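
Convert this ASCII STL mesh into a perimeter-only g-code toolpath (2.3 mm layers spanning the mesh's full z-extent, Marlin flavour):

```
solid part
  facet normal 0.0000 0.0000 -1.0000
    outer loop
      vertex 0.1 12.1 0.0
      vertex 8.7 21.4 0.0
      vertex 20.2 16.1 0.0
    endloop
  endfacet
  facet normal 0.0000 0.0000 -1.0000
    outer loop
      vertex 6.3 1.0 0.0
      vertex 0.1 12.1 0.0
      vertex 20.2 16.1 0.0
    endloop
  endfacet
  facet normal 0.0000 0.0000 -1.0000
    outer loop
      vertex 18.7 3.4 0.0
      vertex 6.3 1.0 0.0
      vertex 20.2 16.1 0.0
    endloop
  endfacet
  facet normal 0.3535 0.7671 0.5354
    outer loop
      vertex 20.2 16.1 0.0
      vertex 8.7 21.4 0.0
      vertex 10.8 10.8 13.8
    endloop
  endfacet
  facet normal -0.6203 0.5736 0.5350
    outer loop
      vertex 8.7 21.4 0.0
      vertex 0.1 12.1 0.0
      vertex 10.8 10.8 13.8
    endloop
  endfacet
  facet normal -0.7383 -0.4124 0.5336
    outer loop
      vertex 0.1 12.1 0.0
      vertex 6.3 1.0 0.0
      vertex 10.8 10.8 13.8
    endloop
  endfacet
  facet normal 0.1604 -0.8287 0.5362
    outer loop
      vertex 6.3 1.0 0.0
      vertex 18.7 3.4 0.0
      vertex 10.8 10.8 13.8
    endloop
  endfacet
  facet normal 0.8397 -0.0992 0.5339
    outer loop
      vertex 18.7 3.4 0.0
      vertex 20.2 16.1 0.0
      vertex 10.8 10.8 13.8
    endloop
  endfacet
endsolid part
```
; perimeter-only toolpath
G21 ; units = mm
G90 ; absolute positioning
G28 ; home
; layer 1
G0 Z2.3
G0 X18.6 Y15.2
G1 X9.1 Y19.6
G1 X1.9 Y11.9
G1 X7.0 Y2.6
G1 X17.4 Y4.6
G1 X18.6 Y15.2
; layer 2
G0 Z4.6
G0 X17.1 Y14.3
G1 X9.4 Y17.9
G1 X3.7 Y11.7
G1 X7.8 Y4.3
G1 X16.1 Y5.9
G1 X17.1 Y14.3
; layer 3
G0 Z6.9
G0 X15.5 Y13.5
G1 X9.8 Y16.1
G1 X5.5 Y11.4
G1 X8.6 Y5.9
G1 X14.8 Y7.1
G1 X15.5 Y13.5
; layer 4
G0 Z9.2
G0 X13.9 Y12.6
G1 X10.1 Y14.3
G1 X7.2 Y11.2
G1 X9.3 Y7.5
G1 X13.4 Y8.3
G1 X13.9 Y12.6
; layer 5
G0 Z11.5
G0 X12.4 Y11.7
G1 X10.5 Y12.6
G1 X9.0 Y11.0
G1 X10.1 Y9.2
G1 X12.1 Y9.6
G1 X12.4 Y11.7
M2 ; end

The solid is a regular 5-sided pyramid, base circumscribed radius ≈ 10.8 mm, apex at z ≈ 13.8 mm. Slicing at Δz = 2.3 mm — 6 equal slices spanning the solid's height, so layer i sits at z = i·h/6 — gives 5 non-empty perimeters. Each is a 5-segment closed polygon; G0 lifts to the layer z and rapids to the start vertex, then G1 traces the edges. The cross-section shrinks linearly with z (the slice at the apex is degenerate and omitted).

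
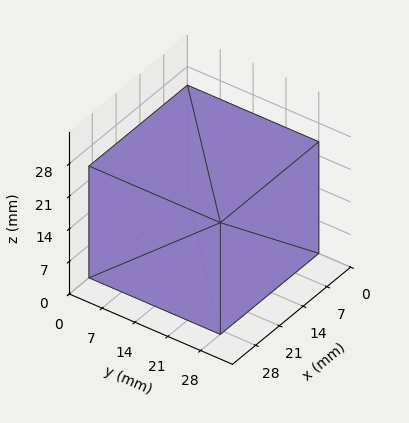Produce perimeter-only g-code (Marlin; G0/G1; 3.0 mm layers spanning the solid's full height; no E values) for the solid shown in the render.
Reading the render: the shape is a rectangular box, roughly 29 × 28 mm footprint and 24 mm tall (dimensions read to the nearest mm from the axis ticks). For the g-code, the solid's height is divided into equal slices at the stated Δz and each level perimeter traced with G1 moves after a G0 lift.

; perimeter-only toolpath
G21 ; units = mm
G90 ; absolute positioning
G28 ; home
; layer 1
G0 Z3.0
G0 X0.0 Y0.0
G1 X29.0 Y0.0
G1 X29.0 Y28.0
G1 X0.0 Y28.0
G1 X0.0 Y0.0
; layer 2
G0 Z6.0
G0 X0.0 Y0.0
G1 X29.0 Y0.0
G1 X29.0 Y28.0
G1 X0.0 Y28.0
G1 X0.0 Y0.0
; layer 3
G0 Z9.0
G0 X0.0 Y0.0
G1 X29.0 Y0.0
G1 X29.0 Y28.0
G1 X0.0 Y28.0
G1 X0.0 Y0.0
; layer 4
G0 Z12.0
G0 X0.0 Y0.0
G1 X29.0 Y0.0
G1 X29.0 Y28.0
G1 X0.0 Y28.0
G1 X0.0 Y0.0
; layer 5
G0 Z15.0
G0 X0.0 Y0.0
G1 X29.0 Y0.0
G1 X29.0 Y28.0
G1 X0.0 Y28.0
G1 X0.0 Y0.0
; layer 6
G0 Z18.0
G0 X0.0 Y0.0
G1 X29.0 Y0.0
G1 X29.0 Y28.0
G1 X0.0 Y28.0
G1 X0.0 Y0.0
; layer 7
G0 Z21.0
G0 X0.0 Y0.0
G1 X29.0 Y0.0
G1 X29.0 Y28.0
G1 X0.0 Y28.0
G1 X0.0 Y0.0
; layer 8
G0 Z24.0
G0 X0.0 Y0.0
G1 X29.0 Y0.0
G1 X29.0 Y28.0
G1 X0.0 Y28.0
G1 X0.0 Y0.0
M2 ; end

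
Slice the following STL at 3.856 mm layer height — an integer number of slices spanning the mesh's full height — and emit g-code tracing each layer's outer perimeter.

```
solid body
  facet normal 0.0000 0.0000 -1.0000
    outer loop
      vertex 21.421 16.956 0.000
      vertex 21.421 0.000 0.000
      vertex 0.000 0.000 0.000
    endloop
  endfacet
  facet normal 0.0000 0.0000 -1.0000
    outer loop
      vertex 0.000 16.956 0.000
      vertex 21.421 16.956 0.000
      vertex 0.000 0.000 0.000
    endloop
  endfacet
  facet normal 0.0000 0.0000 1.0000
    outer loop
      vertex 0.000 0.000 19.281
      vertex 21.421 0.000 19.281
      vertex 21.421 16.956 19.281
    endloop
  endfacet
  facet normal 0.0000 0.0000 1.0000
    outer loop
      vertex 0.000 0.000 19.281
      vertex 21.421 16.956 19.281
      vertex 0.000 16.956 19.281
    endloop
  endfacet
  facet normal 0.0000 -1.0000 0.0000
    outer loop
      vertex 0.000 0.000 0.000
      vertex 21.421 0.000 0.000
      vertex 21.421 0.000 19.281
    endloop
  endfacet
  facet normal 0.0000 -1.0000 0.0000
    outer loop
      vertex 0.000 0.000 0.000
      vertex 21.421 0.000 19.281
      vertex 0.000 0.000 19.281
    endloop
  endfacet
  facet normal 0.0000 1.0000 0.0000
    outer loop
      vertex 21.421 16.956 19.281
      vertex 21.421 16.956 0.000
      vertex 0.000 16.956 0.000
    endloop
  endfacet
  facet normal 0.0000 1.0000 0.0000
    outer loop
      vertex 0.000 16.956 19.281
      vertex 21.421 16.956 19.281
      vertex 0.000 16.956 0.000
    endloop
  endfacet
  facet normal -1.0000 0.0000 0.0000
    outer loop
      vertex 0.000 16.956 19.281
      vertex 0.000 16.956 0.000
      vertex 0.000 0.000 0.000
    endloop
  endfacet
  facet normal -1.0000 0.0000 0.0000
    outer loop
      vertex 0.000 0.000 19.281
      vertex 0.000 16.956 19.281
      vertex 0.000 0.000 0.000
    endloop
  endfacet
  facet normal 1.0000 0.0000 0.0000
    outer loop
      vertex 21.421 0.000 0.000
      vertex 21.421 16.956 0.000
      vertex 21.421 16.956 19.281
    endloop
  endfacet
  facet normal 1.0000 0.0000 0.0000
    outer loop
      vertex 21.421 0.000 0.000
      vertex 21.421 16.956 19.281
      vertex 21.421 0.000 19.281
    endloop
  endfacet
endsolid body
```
; perimeter-only toolpath
G21 ; units = mm
G90 ; absolute positioning
G28 ; home
; layer 1
G0 Z3.856
G0 X0.000 Y0.000
G1 X21.421 Y0.000
G1 X21.421 Y16.956
G1 X0.000 Y16.956
G1 X0.000 Y0.000
; layer 2
G0 Z7.712
G0 X0.000 Y0.000
G1 X21.421 Y0.000
G1 X21.421 Y16.956
G1 X0.000 Y16.956
G1 X0.000 Y0.000
; layer 3
G0 Z11.569
G0 X0.000 Y0.000
G1 X21.421 Y0.000
G1 X21.421 Y16.956
G1 X0.000 Y16.956
G1 X0.000 Y0.000
; layer 4
G0 Z15.425
G0 X0.000 Y0.000
G1 X21.421 Y0.000
G1 X21.421 Y16.956
G1 X0.000 Y16.956
G1 X0.000 Y0.000
; layer 5
G0 Z19.281
G0 X0.000 Y0.000
G1 X21.421 Y0.000
G1 X21.421 Y16.956
G1 X0.000 Y16.956
G1 X0.000 Y0.000
M2 ; end

The solid is a rectangular box, roughly 21.4 × 17 mm footprint and 19.3 mm tall. Slicing at Δz = 3.856 mm — 5 equal slices spanning the solid's height, so layer i sits at z = i·h/5 — gives 5 non-empty perimeters. Each is a 4-segment closed polygon; G0 lifts to the layer z and rapids to the start vertex, then G1 traces the edges.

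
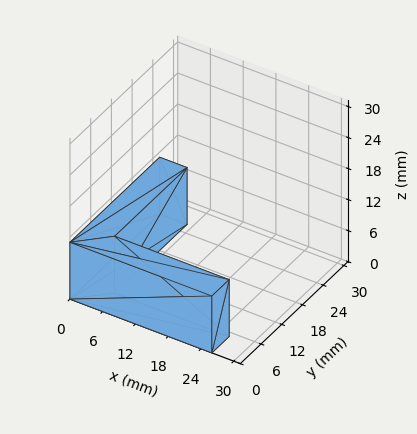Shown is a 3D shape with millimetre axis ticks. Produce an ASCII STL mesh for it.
Reading the render: the shape is an L-shaped prism: outer 26 × 26 mm, arm thicknesses ≈ 5 mm (horizontal) and 5 mm (vertical), extruded 11 mm in z (dimensions read to the nearest mm from the axis ticks). For the STL, each face is triangulated and given an outward normal.

solid part
  facet normal 0.0000 0.0000 -1.0000
    outer loop
      vertex 26.00 5.00 0.00
      vertex 26.00 0.00 0.00
      vertex 0.00 0.00 0.00
    endloop
  endfacet
  facet normal 0.0000 0.0000 -1.0000
    outer loop
      vertex 5.00 5.00 0.00
      vertex 26.00 5.00 0.00
      vertex 0.00 0.00 0.00
    endloop
  endfacet
  facet normal 0.0000 0.0000 -1.0000
    outer loop
      vertex 5.00 26.00 0.00
      vertex 5.00 5.00 0.00
      vertex 0.00 0.00 0.00
    endloop
  endfacet
  facet normal 0.0000 0.0000 -1.0000
    outer loop
      vertex 0.00 26.00 0.00
      vertex 5.00 26.00 0.00
      vertex 0.00 0.00 0.00
    endloop
  endfacet
  facet normal 0.0000 0.0000 1.0000
    outer loop
      vertex 0.00 0.00 11.00
      vertex 26.00 0.00 11.00
      vertex 26.00 5.00 11.00
    endloop
  endfacet
  facet normal 0.0000 0.0000 1.0000
    outer loop
      vertex 0.00 0.00 11.00
      vertex 26.00 5.00 11.00
      vertex 5.00 5.00 11.00
    endloop
  endfacet
  facet normal 0.0000 0.0000 1.0000
    outer loop
      vertex 0.00 0.00 11.00
      vertex 5.00 5.00 11.00
      vertex 5.00 26.00 11.00
    endloop
  endfacet
  facet normal 0.0000 0.0000 1.0000
    outer loop
      vertex 0.00 0.00 11.00
      vertex 5.00 26.00 11.00
      vertex 0.00 26.00 11.00
    endloop
  endfacet
  facet normal 0.0000 -1.0000 0.0000
    outer loop
      vertex 0.00 0.00 0.00
      vertex 26.00 0.00 0.00
      vertex 26.00 0.00 11.00
    endloop
  endfacet
  facet normal 0.0000 -1.0000 0.0000
    outer loop
      vertex 0.00 0.00 0.00
      vertex 26.00 0.00 11.00
      vertex 0.00 0.00 11.00
    endloop
  endfacet
  facet normal 1.0000 0.0000 0.0000
    outer loop
      vertex 26.00 0.00 0.00
      vertex 26.00 5.00 0.00
      vertex 26.00 5.00 11.00
    endloop
  endfacet
  facet normal 1.0000 0.0000 0.0000
    outer loop
      vertex 26.00 0.00 0.00
      vertex 26.00 5.00 11.00
      vertex 26.00 0.00 11.00
    endloop
  endfacet
  facet normal 0.0000 1.0000 0.0000
    outer loop
      vertex 26.00 5.00 0.00
      vertex 5.00 5.00 0.00
      vertex 5.00 5.00 11.00
    endloop
  endfacet
  facet normal 0.0000 1.0000 0.0000
    outer loop
      vertex 26.00 5.00 0.00
      vertex 5.00 5.00 11.00
      vertex 26.00 5.00 11.00
    endloop
  endfacet
  facet normal 1.0000 0.0000 0.0000
    outer loop
      vertex 5.00 5.00 0.00
      vertex 5.00 26.00 0.00
      vertex 5.00 26.00 11.00
    endloop
  endfacet
  facet normal 1.0000 0.0000 0.0000
    outer loop
      vertex 5.00 5.00 0.00
      vertex 5.00 26.00 11.00
      vertex 5.00 5.00 11.00
    endloop
  endfacet
  facet normal 0.0000 1.0000 0.0000
    outer loop
      vertex 5.00 26.00 0.00
      vertex 0.00 26.00 0.00
      vertex 0.00 26.00 11.00
    endloop
  endfacet
  facet normal 0.0000 1.0000 0.0000
    outer loop
      vertex 5.00 26.00 0.00
      vertex 0.00 26.00 11.00
      vertex 5.00 26.00 11.00
    endloop
  endfacet
  facet normal -1.0000 0.0000 0.0000
    outer loop
      vertex 0.00 26.00 0.00
      vertex 0.00 0.00 0.00
      vertex 0.00 0.00 11.00
    endloop
  endfacet
  facet normal -1.0000 0.0000 0.0000
    outer loop
      vertex 0.00 26.00 0.00
      vertex 0.00 0.00 11.00
      vertex 0.00 26.00 11.00
    endloop
  endfacet
endsolid part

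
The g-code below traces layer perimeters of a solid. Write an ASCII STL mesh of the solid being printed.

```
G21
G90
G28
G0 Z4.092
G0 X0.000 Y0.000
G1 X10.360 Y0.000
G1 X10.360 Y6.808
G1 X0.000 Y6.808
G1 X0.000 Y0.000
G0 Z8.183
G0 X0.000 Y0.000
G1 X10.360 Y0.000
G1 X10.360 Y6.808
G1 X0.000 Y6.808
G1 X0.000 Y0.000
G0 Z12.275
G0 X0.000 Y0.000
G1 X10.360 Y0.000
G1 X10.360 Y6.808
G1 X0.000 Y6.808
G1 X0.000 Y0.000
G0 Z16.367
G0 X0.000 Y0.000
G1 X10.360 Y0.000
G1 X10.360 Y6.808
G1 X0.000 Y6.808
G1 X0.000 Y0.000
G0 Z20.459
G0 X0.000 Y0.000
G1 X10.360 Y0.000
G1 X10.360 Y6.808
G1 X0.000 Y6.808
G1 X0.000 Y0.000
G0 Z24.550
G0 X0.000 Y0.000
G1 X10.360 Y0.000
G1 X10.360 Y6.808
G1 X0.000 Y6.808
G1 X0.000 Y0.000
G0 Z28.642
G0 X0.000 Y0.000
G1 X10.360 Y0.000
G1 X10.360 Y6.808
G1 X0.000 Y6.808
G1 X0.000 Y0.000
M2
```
solid part
  facet normal 0.0000 0.0000 -1.0000
    outer loop
      vertex 10.360 6.808 0.000
      vertex 10.360 0.000 0.000
      vertex 0.000 0.000 0.000
    endloop
  endfacet
  facet normal 0.0000 0.0000 -1.0000
    outer loop
      vertex 0.000 6.808 0.000
      vertex 10.360 6.808 0.000
      vertex 0.000 0.000 0.000
    endloop
  endfacet
  facet normal 0.0000 0.0000 1.0000
    outer loop
      vertex 0.000 0.000 28.642
      vertex 10.360 0.000 28.642
      vertex 10.360 6.808 28.642
    endloop
  endfacet
  facet normal 0.0000 0.0000 1.0000
    outer loop
      vertex 0.000 0.000 28.642
      vertex 10.360 6.808 28.642
      vertex 0.000 6.808 28.642
    endloop
  endfacet
  facet normal 0.0000 -1.0000 0.0000
    outer loop
      vertex 0.000 0.000 0.000
      vertex 10.360 0.000 0.000
      vertex 10.360 0.000 28.642
    endloop
  endfacet
  facet normal 0.0000 -1.0000 0.0000
    outer loop
      vertex 0.000 0.000 0.000
      vertex 10.360 0.000 28.642
      vertex 0.000 0.000 28.642
    endloop
  endfacet
  facet normal 0.0000 1.0000 0.0000
    outer loop
      vertex 10.360 6.808 28.642
      vertex 10.360 6.808 0.000
      vertex 0.000 6.808 0.000
    endloop
  endfacet
  facet normal 0.0000 1.0000 0.0000
    outer loop
      vertex 0.000 6.808 28.642
      vertex 10.360 6.808 28.642
      vertex 0.000 6.808 0.000
    endloop
  endfacet
  facet normal -1.0000 0.0000 0.0000
    outer loop
      vertex 0.000 6.808 28.642
      vertex 0.000 6.808 0.000
      vertex 0.000 0.000 0.000
    endloop
  endfacet
  facet normal -1.0000 0.0000 0.0000
    outer loop
      vertex 0.000 0.000 28.642
      vertex 0.000 6.808 28.642
      vertex 0.000 0.000 0.000
    endloop
  endfacet
  facet normal 1.0000 0.0000 0.0000
    outer loop
      vertex 10.360 0.000 0.000
      vertex 10.360 6.808 0.000
      vertex 10.360 6.808 28.642
    endloop
  endfacet
  facet normal 1.0000 0.0000 0.0000
    outer loop
      vertex 10.360 0.000 0.000
      vertex 10.360 6.808 28.642
      vertex 10.360 0.000 28.642
    endloop
  endfacet
endsolid part

The G0 Z moves step by Δz≈4.092 mm. Every layer's G1 loop is the same polygon, so the solid is a straight extrusion of it from z=0 to z≈28.6. Closing with flat bottom and top caps and triangulating gives 12 facets — a rectangular box, roughly 10.4 × 6.81 mm footprint and 28.6 mm tall.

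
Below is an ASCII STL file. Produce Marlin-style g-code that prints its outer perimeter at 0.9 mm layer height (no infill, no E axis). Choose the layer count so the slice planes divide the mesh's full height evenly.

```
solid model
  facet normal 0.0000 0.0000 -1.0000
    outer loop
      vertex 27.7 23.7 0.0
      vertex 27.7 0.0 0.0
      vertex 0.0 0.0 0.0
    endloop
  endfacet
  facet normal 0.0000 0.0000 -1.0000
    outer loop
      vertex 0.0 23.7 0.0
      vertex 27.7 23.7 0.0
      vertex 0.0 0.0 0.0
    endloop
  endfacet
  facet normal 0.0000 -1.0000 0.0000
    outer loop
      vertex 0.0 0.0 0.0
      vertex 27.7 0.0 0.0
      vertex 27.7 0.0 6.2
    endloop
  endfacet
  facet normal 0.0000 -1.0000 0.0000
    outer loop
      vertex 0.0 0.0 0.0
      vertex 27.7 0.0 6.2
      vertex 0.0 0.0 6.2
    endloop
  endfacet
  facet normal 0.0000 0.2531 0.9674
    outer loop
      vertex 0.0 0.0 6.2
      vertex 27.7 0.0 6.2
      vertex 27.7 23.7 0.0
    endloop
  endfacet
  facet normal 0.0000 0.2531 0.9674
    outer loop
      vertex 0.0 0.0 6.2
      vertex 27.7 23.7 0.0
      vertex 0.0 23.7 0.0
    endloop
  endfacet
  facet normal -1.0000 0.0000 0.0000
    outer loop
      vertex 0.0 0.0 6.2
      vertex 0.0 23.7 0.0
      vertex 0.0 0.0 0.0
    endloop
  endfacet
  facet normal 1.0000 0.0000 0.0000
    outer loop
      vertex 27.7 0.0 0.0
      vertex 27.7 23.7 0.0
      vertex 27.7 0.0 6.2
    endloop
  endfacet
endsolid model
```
; perimeter-only toolpath
G21 ; units = mm
G90 ; absolute positioning
G28 ; home
; layer 1
G0 Z0.9
G0 X0.0 Y0.0
G1 X27.7 Y0.0
G1 X27.7 Y20.3
G1 X0.0 Y20.3
G1 X0.0 Y0.0
; layer 2
G0 Z1.8
G0 X0.0 Y0.0
G1 X27.7 Y0.0
G1 X27.7 Y16.9
G1 X0.0 Y16.9
G1 X0.0 Y0.0
; layer 3
G0 Z2.7
G0 X0.0 Y0.0
G1 X27.7 Y0.0
G1 X27.7 Y13.5
G1 X0.0 Y13.5
G1 X0.0 Y0.0
; layer 4
G0 Z3.5
G0 X0.0 Y0.0
G1 X27.7 Y0.0
G1 X27.7 Y10.2
G1 X0.0 Y10.2
G1 X0.0 Y0.0
; layer 5
G0 Z4.4
G0 X0.0 Y0.0
G1 X27.7 Y0.0
G1 X27.7 Y6.8
G1 X0.0 Y6.8
G1 X0.0 Y0.0
; layer 6
G0 Z5.3
G0 X0.0 Y0.0
G1 X27.7 Y0.0
G1 X27.7 Y3.4
G1 X0.0 Y3.4
G1 X0.0 Y0.0
M2 ; end

The solid is a wedge (ramp): 27.7 × 23.7 mm base, rising to 6.2 mm along the y=0 edge and sloping linearly to z=0 at y=23.7. Slicing at Δz = 0.9 mm — 7 equal slices spanning the solid's height, so layer i sits at z = i·h/7 — gives 6 non-empty perimeters. Each is a 4-segment closed polygon; G0 lifts to the layer z and rapids to the start vertex, then G1 traces the edges. The cross-section shrinks linearly with z (the slice at the apex is degenerate and omitted).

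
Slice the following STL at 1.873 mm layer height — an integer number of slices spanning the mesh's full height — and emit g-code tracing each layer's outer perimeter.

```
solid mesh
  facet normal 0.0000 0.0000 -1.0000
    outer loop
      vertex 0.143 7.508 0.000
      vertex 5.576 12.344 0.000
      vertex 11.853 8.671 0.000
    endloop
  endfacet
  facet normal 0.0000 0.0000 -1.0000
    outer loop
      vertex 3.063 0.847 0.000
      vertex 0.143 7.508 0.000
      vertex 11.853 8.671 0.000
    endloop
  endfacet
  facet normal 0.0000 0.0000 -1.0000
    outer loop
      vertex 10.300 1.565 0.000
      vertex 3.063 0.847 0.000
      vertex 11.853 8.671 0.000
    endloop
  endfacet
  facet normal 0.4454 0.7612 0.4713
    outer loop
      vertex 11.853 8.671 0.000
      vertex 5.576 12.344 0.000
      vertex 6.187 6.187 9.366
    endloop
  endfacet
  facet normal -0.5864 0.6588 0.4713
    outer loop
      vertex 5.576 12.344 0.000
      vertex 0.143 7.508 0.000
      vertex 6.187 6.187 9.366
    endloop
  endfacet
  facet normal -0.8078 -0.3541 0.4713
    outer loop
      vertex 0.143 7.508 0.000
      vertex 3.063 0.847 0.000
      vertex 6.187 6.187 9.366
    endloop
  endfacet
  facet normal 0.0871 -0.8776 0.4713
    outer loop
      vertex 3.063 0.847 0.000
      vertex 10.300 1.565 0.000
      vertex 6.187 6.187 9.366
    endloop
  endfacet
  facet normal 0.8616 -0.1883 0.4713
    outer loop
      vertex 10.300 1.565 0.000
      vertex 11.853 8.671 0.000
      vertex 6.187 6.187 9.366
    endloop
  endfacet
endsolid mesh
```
; perimeter-only toolpath
G21 ; units = mm
G90 ; absolute positioning
G28 ; home
; layer 1
G0 Z1.873
G0 X10.720 Y8.174
G1 X5.698 Y11.113
G1 X1.352 Y7.244
G1 X3.688 Y1.915
G1 X9.477 Y2.489
G1 X10.720 Y8.174
; layer 2
G0 Z3.746
G0 X9.587 Y7.677
G1 X5.820 Y9.881
G1 X2.561 Y6.980
G1 X4.313 Y2.983
G1 X8.655 Y3.414
G1 X9.587 Y7.677
; layer 3
G0 Z5.620
G0 X8.453 Y7.181
G1 X5.943 Y8.650
G1 X3.769 Y6.715
G1 X4.937 Y4.051
G1 X7.832 Y4.338
G1 X8.453 Y7.181
; layer 4
G0 Z7.493
G0 X7.320 Y6.684
G1 X6.065 Y7.418
G1 X4.978 Y6.451
G1 X5.562 Y5.119
G1 X7.010 Y5.263
G1 X7.320 Y6.684
M2 ; end

The solid is a regular 5-sided pyramid, base circumscribed radius ≈ 6.19 mm, apex at z ≈ 9.37 mm. Slicing at Δz = 1.873 mm — 5 equal slices spanning the solid's height, so layer i sits at z = i·h/5 — gives 4 non-empty perimeters. Each is a 5-segment closed polygon; G0 lifts to the layer z and rapids to the start vertex, then G1 traces the edges. The cross-section shrinks linearly with z (the slice at the apex is degenerate and omitted).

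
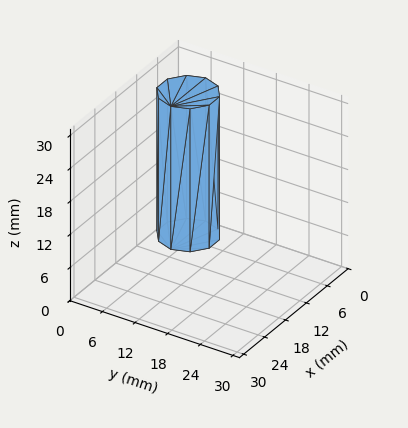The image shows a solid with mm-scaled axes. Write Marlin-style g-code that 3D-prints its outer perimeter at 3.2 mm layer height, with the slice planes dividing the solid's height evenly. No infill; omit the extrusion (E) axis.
Reading the render: the shape is a regular 10-sided prism (a cylinder approximated with 10 flat sides), circumscribed radius ≈ 5 mm, height ≈ 26 mm (dimensions read to the nearest mm from the axis ticks). For the g-code, the solid's height is divided into equal slices at the stated Δz and each level perimeter traced with G1 moves after a G0 lift.

; perimeter-only toolpath
G21 ; units = mm
G90 ; absolute positioning
G28 ; home
; layer 1
G0 Z3.2
G0 X10.0 Y5.0
G1 X9.0 Y7.9
G1 X6.5 Y9.8
G1 X3.5 Y9.8
G1 X1.0 Y7.9
G1 X0.0 Y5.0
G1 X1.0 Y2.1
G1 X3.5 Y0.2
G1 X6.5 Y0.2
G1 X9.0 Y2.1
G1 X10.0 Y5.0
; layer 2
G0 Z6.5
G0 X10.0 Y5.0
G1 X9.0 Y7.9
G1 X6.5 Y9.8
G1 X3.5 Y9.8
G1 X1.0 Y7.9
G1 X0.0 Y5.0
G1 X1.0 Y2.1
G1 X3.5 Y0.2
G1 X6.5 Y0.2
G1 X9.0 Y2.1
G1 X10.0 Y5.0
; layer 3
G0 Z9.8
G0 X10.0 Y5.0
G1 X9.0 Y7.9
G1 X6.5 Y9.8
G1 X3.5 Y9.8
G1 X1.0 Y7.9
G1 X0.0 Y5.0
G1 X1.0 Y2.1
G1 X3.5 Y0.2
G1 X6.5 Y0.2
G1 X9.0 Y2.1
G1 X10.0 Y5.0
; layer 4
G0 Z13.0
G0 X10.0 Y5.0
G1 X9.0 Y7.9
G1 X6.5 Y9.8
G1 X3.5 Y9.8
G1 X1.0 Y7.9
G1 X0.0 Y5.0
G1 X1.0 Y2.1
G1 X3.5 Y0.2
G1 X6.5 Y0.2
G1 X9.0 Y2.1
G1 X10.0 Y5.0
; layer 5
G0 Z16.2
G0 X10.0 Y5.0
G1 X9.0 Y7.9
G1 X6.5 Y9.8
G1 X3.5 Y9.8
G1 X1.0 Y7.9
G1 X0.0 Y5.0
G1 X1.0 Y2.1
G1 X3.5 Y0.2
G1 X6.5 Y0.2
G1 X9.0 Y2.1
G1 X10.0 Y5.0
; layer 6
G0 Z19.5
G0 X10.0 Y5.0
G1 X9.0 Y7.9
G1 X6.5 Y9.8
G1 X3.5 Y9.8
G1 X1.0 Y7.9
G1 X0.0 Y5.0
G1 X1.0 Y2.1
G1 X3.5 Y0.2
G1 X6.5 Y0.2
G1 X9.0 Y2.1
G1 X10.0 Y5.0
; layer 7
G0 Z22.8
G0 X10.0 Y5.0
G1 X9.0 Y7.9
G1 X6.5 Y9.8
G1 X3.5 Y9.8
G1 X1.0 Y7.9
G1 X0.0 Y5.0
G1 X1.0 Y2.1
G1 X3.5 Y0.2
G1 X6.5 Y0.2
G1 X9.0 Y2.1
G1 X10.0 Y5.0
; layer 8
G0 Z26.0
G0 X10.0 Y5.0
G1 X9.0 Y7.9
G1 X6.5 Y9.8
G1 X3.5 Y9.8
G1 X1.0 Y7.9
G1 X0.0 Y5.0
G1 X1.0 Y2.1
G1 X3.5 Y0.2
G1 X6.5 Y0.2
G1 X9.0 Y2.1
G1 X10.0 Y5.0
M2 ; end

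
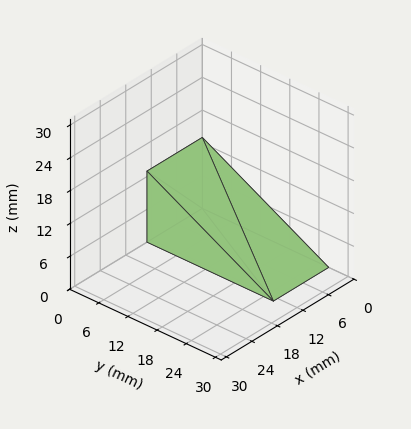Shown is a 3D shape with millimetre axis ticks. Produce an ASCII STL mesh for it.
Reading the render: the shape is a wedge (ramp): 13 × 26 mm base, rising to 13 mm along the y=0 edge and sloping linearly to z=0 at y=26 (dimensions read to the nearest mm from the axis ticks). For the STL, each face is triangulated and given an outward normal.

solid part
  facet normal 0.0000 0.0000 -1.0000
    outer loop
      vertex 13.00 26.00 0.00
      vertex 13.00 0.00 0.00
      vertex 0.00 0.00 0.00
    endloop
  endfacet
  facet normal 0.0000 0.0000 -1.0000
    outer loop
      vertex 0.00 26.00 0.00
      vertex 13.00 26.00 0.00
      vertex 0.00 0.00 0.00
    endloop
  endfacet
  facet normal 0.0000 -1.0000 0.0000
    outer loop
      vertex 0.00 0.00 0.00
      vertex 13.00 0.00 0.00
      vertex 13.00 0.00 13.00
    endloop
  endfacet
  facet normal 0.0000 -1.0000 0.0000
    outer loop
      vertex 0.00 0.00 0.00
      vertex 13.00 0.00 13.00
      vertex 0.00 0.00 13.00
    endloop
  endfacet
  facet normal 0.0000 0.4472 0.8944
    outer loop
      vertex 0.00 0.00 13.00
      vertex 13.00 0.00 13.00
      vertex 13.00 26.00 0.00
    endloop
  endfacet
  facet normal 0.0000 0.4472 0.8944
    outer loop
      vertex 0.00 0.00 13.00
      vertex 13.00 26.00 0.00
      vertex 0.00 26.00 0.00
    endloop
  endfacet
  facet normal -1.0000 0.0000 0.0000
    outer loop
      vertex 0.00 0.00 13.00
      vertex 0.00 26.00 0.00
      vertex 0.00 0.00 0.00
    endloop
  endfacet
  facet normal 1.0000 0.0000 0.0000
    outer loop
      vertex 13.00 0.00 0.00
      vertex 13.00 26.00 0.00
      vertex 13.00 0.00 13.00
    endloop
  endfacet
endsolid part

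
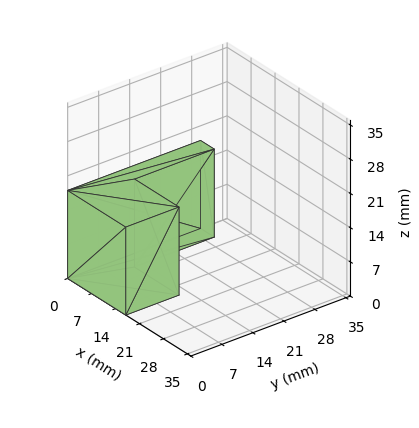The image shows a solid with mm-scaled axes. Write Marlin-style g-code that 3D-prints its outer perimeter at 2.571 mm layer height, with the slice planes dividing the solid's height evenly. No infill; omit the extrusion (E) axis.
Reading the render: the shape is an L-shaped prism: outer 17 × 30 mm, arm thicknesses ≈ 12 mm (horizontal) and 4 mm (vertical), extruded 18 mm in z (dimensions read to the nearest mm from the axis ticks). For the g-code, the solid's height is divided into equal slices at the stated Δz and each level perimeter traced with G1 moves after a G0 lift.

; perimeter-only toolpath
G21 ; units = mm
G90 ; absolute positioning
G28 ; home
; layer 1
G0 Z2.571
G0 X0.000 Y0.000
G1 X17.000 Y0.000
G1 X17.000 Y12.000
G1 X4.000 Y12.000
G1 X4.000 Y30.000
G1 X0.000 Y30.000
G1 X0.000 Y0.000
; layer 2
G0 Z5.143
G0 X0.000 Y0.000
G1 X17.000 Y0.000
G1 X17.000 Y12.000
G1 X4.000 Y12.000
G1 X4.000 Y30.000
G1 X0.000 Y30.000
G1 X0.000 Y0.000
; layer 3
G0 Z7.714
G0 X0.000 Y0.000
G1 X17.000 Y0.000
G1 X17.000 Y12.000
G1 X4.000 Y12.000
G1 X4.000 Y30.000
G1 X0.000 Y30.000
G1 X0.000 Y0.000
; layer 4
G0 Z10.286
G0 X0.000 Y0.000
G1 X17.000 Y0.000
G1 X17.000 Y12.000
G1 X4.000 Y12.000
G1 X4.000 Y30.000
G1 X0.000 Y30.000
G1 X0.000 Y0.000
; layer 5
G0 Z12.857
G0 X0.000 Y0.000
G1 X17.000 Y0.000
G1 X17.000 Y12.000
G1 X4.000 Y12.000
G1 X4.000 Y30.000
G1 X0.000 Y30.000
G1 X0.000 Y0.000
; layer 6
G0 Z15.429
G0 X0.000 Y0.000
G1 X17.000 Y0.000
G1 X17.000 Y12.000
G1 X4.000 Y12.000
G1 X4.000 Y30.000
G1 X0.000 Y30.000
G1 X0.000 Y0.000
; layer 7
G0 Z18.000
G0 X0.000 Y0.000
G1 X17.000 Y0.000
G1 X17.000 Y12.000
G1 X4.000 Y12.000
G1 X4.000 Y30.000
G1 X0.000 Y30.000
G1 X0.000 Y0.000
M2 ; end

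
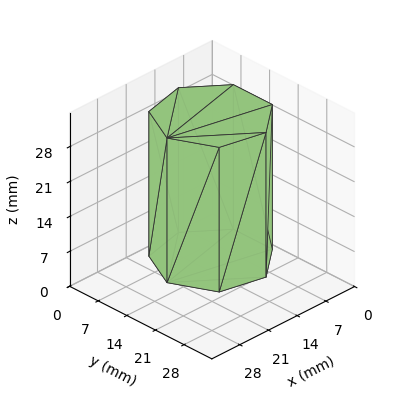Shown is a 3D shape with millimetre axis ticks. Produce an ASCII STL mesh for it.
Reading the render: the shape is a regular 7-sided prism (a cylinder approximated with 7 flat sides), circumscribed radius ≈ 11 mm, height ≈ 29 mm (dimensions read to the nearest mm from the axis ticks). For the STL, each face is triangulated and given an outward normal.

solid part
  facet normal 0.0000 0.0000 -1.0000
    outer loop
      vertex 8.552 21.724 0.000
      vertex 17.858 19.600 0.000
      vertex 22.000 11.000 0.000
    endloop
  endfacet
  facet normal 0.0000 0.0000 -1.0000
    outer loop
      vertex 1.089 15.773 0.000
      vertex 8.552 21.724 0.000
      vertex 22.000 11.000 0.000
    endloop
  endfacet
  facet normal 0.0000 0.0000 -1.0000
    outer loop
      vertex 1.089 6.227 0.000
      vertex 1.089 15.773 0.000
      vertex 22.000 11.000 0.000
    endloop
  endfacet
  facet normal 0.0000 0.0000 -1.0000
    outer loop
      vertex 8.552 0.276 0.000
      vertex 1.089 6.227 0.000
      vertex 22.000 11.000 0.000
    endloop
  endfacet
  facet normal 0.0000 0.0000 -1.0000
    outer loop
      vertex 17.858 2.400 0.000
      vertex 8.552 0.276 0.000
      vertex 22.000 11.000 0.000
    endloop
  endfacet
  facet normal 0.0000 0.0000 1.0000
    outer loop
      vertex 22.000 11.000 29.000
      vertex 17.858 19.600 29.000
      vertex 8.552 21.724 29.000
    endloop
  endfacet
  facet normal 0.0000 0.0000 1.0000
    outer loop
      vertex 22.000 11.000 29.000
      vertex 8.552 21.724 29.000
      vertex 1.089 15.773 29.000
    endloop
  endfacet
  facet normal 0.0000 0.0000 1.0000
    outer loop
      vertex 22.000 11.000 29.000
      vertex 1.089 15.773 29.000
      vertex 1.089 6.227 29.000
    endloop
  endfacet
  facet normal 0.0000 0.0000 1.0000
    outer loop
      vertex 22.000 11.000 29.000
      vertex 1.089 6.227 29.000
      vertex 8.552 0.276 29.000
    endloop
  endfacet
  facet normal 0.0000 0.0000 1.0000
    outer loop
      vertex 22.000 11.000 29.000
      vertex 8.552 0.276 29.000
      vertex 17.858 2.400 29.000
    endloop
  endfacet
  facet normal 0.9010 0.4339 0.0000
    outer loop
      vertex 22.000 11.000 0.000
      vertex 17.858 19.600 0.000
      vertex 17.858 19.600 29.000
    endloop
  endfacet
  facet normal 0.9010 0.4339 0.0000
    outer loop
      vertex 22.000 11.000 0.000
      vertex 17.858 19.600 29.000
      vertex 22.000 11.000 29.000
    endloop
  endfacet
  facet normal 0.2225 0.9749 0.0000
    outer loop
      vertex 17.858 19.600 0.000
      vertex 8.552 21.724 0.000
      vertex 8.552 21.724 29.000
    endloop
  endfacet
  facet normal 0.2225 0.9749 0.0000
    outer loop
      vertex 17.858 19.600 0.000
      vertex 8.552 21.724 29.000
      vertex 17.858 19.600 29.000
    endloop
  endfacet
  facet normal -0.6235 0.7819 0.0000
    outer loop
      vertex 8.552 21.724 0.000
      vertex 1.089 15.773 0.000
      vertex 1.089 15.773 29.000
    endloop
  endfacet
  facet normal -0.6235 0.7819 0.0000
    outer loop
      vertex 8.552 21.724 0.000
      vertex 1.089 15.773 29.000
      vertex 8.552 21.724 29.000
    endloop
  endfacet
  facet normal -1.0000 0.0000 0.0000
    outer loop
      vertex 1.089 15.773 0.000
      vertex 1.089 6.227 0.000
      vertex 1.089 6.227 29.000
    endloop
  endfacet
  facet normal -1.0000 0.0000 0.0000
    outer loop
      vertex 1.089 15.773 0.000
      vertex 1.089 6.227 29.000
      vertex 1.089 15.773 29.000
    endloop
  endfacet
  facet normal -0.6235 -0.7819 0.0000
    outer loop
      vertex 1.089 6.227 0.000
      vertex 8.552 0.276 0.000
      vertex 8.552 0.276 29.000
    endloop
  endfacet
  facet normal -0.6235 -0.7819 0.0000
    outer loop
      vertex 1.089 6.227 0.000
      vertex 8.552 0.276 29.000
      vertex 1.089 6.227 29.000
    endloop
  endfacet
  facet normal 0.2225 -0.9749 0.0000
    outer loop
      vertex 8.552 0.276 0.000
      vertex 17.858 2.400 0.000
      vertex 17.858 2.400 29.000
    endloop
  endfacet
  facet normal 0.2225 -0.9749 0.0000
    outer loop
      vertex 8.552 0.276 0.000
      vertex 17.858 2.400 29.000
      vertex 8.552 0.276 29.000
    endloop
  endfacet
  facet normal 0.9010 -0.4339 0.0000
    outer loop
      vertex 17.858 2.400 0.000
      vertex 22.000 11.000 0.000
      vertex 22.000 11.000 29.000
    endloop
  endfacet
  facet normal 0.9010 -0.4339 0.0000
    outer loop
      vertex 17.858 2.400 0.000
      vertex 22.000 11.000 29.000
      vertex 17.858 2.400 29.000
    endloop
  endfacet
endsolid part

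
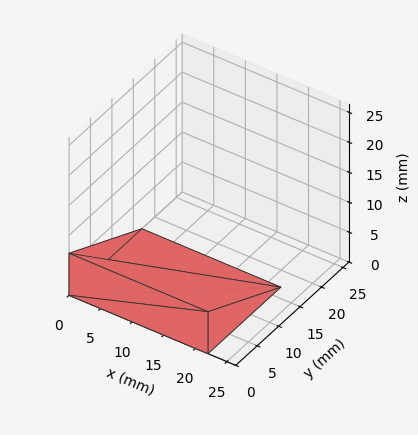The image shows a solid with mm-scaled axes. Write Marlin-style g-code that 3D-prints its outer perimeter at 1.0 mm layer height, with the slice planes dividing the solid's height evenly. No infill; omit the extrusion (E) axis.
Reading the render: the shape is a wedge (ramp): 22 × 17 mm base, rising to 7 mm along the y=0 edge and sloping linearly to z=0 at y=17 (dimensions read to the nearest mm from the axis ticks). For the g-code, the solid's height is divided into equal slices at the stated Δz and each level perimeter traced with G1 moves after a G0 lift.

; perimeter-only toolpath
G21 ; units = mm
G90 ; absolute positioning
G28 ; home
; layer 1
G0 Z1.0
G0 X0.0 Y0.0
G1 X22.0 Y0.0
G1 X22.0 Y14.6
G1 X0.0 Y14.6
G1 X0.0 Y0.0
; layer 2
G0 Z2.0
G0 X0.0 Y0.0
G1 X22.0 Y0.0
G1 X22.0 Y12.1
G1 X0.0 Y12.1
G1 X0.0 Y0.0
; layer 3
G0 Z3.0
G0 X0.0 Y0.0
G1 X22.0 Y0.0
G1 X22.0 Y9.7
G1 X0.0 Y9.7
G1 X0.0 Y0.0
; layer 4
G0 Z4.0
G0 X0.0 Y0.0
G1 X22.0 Y0.0
G1 X22.0 Y7.3
G1 X0.0 Y7.3
G1 X0.0 Y0.0
; layer 5
G0 Z5.0
G0 X0.0 Y0.0
G1 X22.0 Y0.0
G1 X22.0 Y4.9
G1 X0.0 Y4.9
G1 X0.0 Y0.0
; layer 6
G0 Z6.0
G0 X0.0 Y0.0
G1 X22.0 Y0.0
G1 X22.0 Y2.4
G1 X0.0 Y2.4
G1 X0.0 Y0.0
M2 ; end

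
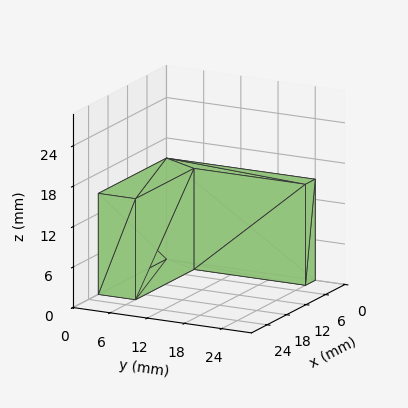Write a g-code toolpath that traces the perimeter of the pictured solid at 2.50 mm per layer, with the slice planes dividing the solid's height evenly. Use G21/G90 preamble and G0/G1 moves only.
Reading the render: the shape is an L-shaped prism: outer 21 × 24 mm, arm thicknesses ≈ 6 mm (horizontal) and 3 mm (vertical), extruded 15 mm in z (dimensions read to the nearest mm from the axis ticks). For the g-code, the solid's height is divided into equal slices at the stated Δz and each level perimeter traced with G1 moves after a G0 lift.

; perimeter-only toolpath
G21 ; units = mm
G90 ; absolute positioning
G28 ; home
; layer 1
G0 Z2.50
G0 X0.00 Y0.00
G1 X21.00 Y0.00
G1 X21.00 Y6.00
G1 X3.00 Y6.00
G1 X3.00 Y24.00
G1 X0.00 Y24.00
G1 X0.00 Y0.00
; layer 2
G0 Z5.00
G0 X0.00 Y0.00
G1 X21.00 Y0.00
G1 X21.00 Y6.00
G1 X3.00 Y6.00
G1 X3.00 Y24.00
G1 X0.00 Y24.00
G1 X0.00 Y0.00
; layer 3
G0 Z7.50
G0 X0.00 Y0.00
G1 X21.00 Y0.00
G1 X21.00 Y6.00
G1 X3.00 Y6.00
G1 X3.00 Y24.00
G1 X0.00 Y24.00
G1 X0.00 Y0.00
; layer 4
G0 Z10.00
G0 X0.00 Y0.00
G1 X21.00 Y0.00
G1 X21.00 Y6.00
G1 X3.00 Y6.00
G1 X3.00 Y24.00
G1 X0.00 Y24.00
G1 X0.00 Y0.00
; layer 5
G0 Z12.50
G0 X0.00 Y0.00
G1 X21.00 Y0.00
G1 X21.00 Y6.00
G1 X3.00 Y6.00
G1 X3.00 Y24.00
G1 X0.00 Y24.00
G1 X0.00 Y0.00
; layer 6
G0 Z15.00
G0 X0.00 Y0.00
G1 X21.00 Y0.00
G1 X21.00 Y6.00
G1 X3.00 Y6.00
G1 X3.00 Y24.00
G1 X0.00 Y24.00
G1 X0.00 Y0.00
M2 ; end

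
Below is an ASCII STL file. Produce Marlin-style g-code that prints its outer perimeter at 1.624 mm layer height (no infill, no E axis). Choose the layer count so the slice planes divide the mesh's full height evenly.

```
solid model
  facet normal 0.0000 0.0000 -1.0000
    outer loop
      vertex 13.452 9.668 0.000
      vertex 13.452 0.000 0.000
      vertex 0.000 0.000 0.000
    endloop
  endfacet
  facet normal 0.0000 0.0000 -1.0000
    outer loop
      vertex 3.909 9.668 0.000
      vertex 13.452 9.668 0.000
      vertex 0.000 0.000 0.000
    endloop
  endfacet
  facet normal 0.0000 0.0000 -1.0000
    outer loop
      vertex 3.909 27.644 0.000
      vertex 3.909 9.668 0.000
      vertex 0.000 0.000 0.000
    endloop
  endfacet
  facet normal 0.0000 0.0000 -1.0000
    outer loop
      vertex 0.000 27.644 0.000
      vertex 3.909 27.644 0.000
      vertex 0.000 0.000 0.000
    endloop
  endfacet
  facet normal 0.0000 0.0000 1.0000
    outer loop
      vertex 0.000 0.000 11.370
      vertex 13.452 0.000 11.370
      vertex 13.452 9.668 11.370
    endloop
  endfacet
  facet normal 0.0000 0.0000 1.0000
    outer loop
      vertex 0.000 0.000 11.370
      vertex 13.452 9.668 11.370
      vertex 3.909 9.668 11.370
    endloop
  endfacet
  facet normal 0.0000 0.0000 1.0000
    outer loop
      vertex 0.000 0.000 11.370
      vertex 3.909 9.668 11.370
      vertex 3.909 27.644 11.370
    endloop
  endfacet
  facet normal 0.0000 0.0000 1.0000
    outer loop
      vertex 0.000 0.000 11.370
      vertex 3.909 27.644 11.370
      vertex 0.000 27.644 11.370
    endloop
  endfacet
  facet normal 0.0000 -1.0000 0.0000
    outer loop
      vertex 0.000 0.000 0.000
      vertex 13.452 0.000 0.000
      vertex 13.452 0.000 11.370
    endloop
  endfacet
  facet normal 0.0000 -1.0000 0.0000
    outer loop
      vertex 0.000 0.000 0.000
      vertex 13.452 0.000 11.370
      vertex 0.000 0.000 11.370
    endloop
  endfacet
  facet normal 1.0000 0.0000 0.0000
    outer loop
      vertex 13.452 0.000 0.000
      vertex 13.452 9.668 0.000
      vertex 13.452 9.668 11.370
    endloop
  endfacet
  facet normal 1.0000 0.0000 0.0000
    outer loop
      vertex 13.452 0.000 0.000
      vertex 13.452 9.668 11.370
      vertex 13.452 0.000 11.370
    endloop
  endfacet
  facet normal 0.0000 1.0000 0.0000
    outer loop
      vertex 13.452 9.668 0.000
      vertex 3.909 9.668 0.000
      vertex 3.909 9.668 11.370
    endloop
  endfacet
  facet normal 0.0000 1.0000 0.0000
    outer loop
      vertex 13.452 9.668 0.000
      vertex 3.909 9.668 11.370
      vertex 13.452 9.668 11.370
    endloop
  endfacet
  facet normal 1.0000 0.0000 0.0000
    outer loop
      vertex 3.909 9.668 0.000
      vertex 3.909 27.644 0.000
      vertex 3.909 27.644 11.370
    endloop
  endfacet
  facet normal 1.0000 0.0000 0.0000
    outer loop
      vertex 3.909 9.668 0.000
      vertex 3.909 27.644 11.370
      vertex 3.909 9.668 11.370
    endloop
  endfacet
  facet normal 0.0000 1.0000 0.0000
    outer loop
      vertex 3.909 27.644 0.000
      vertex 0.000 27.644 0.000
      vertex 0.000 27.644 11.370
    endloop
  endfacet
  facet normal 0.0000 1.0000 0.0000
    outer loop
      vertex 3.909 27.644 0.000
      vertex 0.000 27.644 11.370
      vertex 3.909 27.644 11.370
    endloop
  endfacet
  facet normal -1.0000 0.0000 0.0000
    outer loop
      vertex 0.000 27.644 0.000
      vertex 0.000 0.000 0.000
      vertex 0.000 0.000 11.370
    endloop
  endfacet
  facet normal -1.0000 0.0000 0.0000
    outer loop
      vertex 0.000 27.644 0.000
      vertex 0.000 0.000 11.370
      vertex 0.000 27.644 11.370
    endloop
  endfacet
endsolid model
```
; perimeter-only toolpath
G21 ; units = mm
G90 ; absolute positioning
G28 ; home
; layer 1
G0 Z1.624
G0 X0.000 Y0.000
G1 X13.452 Y0.000
G1 X13.452 Y9.668
G1 X3.909 Y9.668
G1 X3.909 Y27.644
G1 X0.000 Y27.644
G1 X0.000 Y0.000
; layer 2
G0 Z3.249
G0 X0.000 Y0.000
G1 X13.452 Y0.000
G1 X13.452 Y9.668
G1 X3.909 Y9.668
G1 X3.909 Y27.644
G1 X0.000 Y27.644
G1 X0.000 Y0.000
; layer 3
G0 Z4.873
G0 X0.000 Y0.000
G1 X13.452 Y0.000
G1 X13.452 Y9.668
G1 X3.909 Y9.668
G1 X3.909 Y27.644
G1 X0.000 Y27.644
G1 X0.000 Y0.000
; layer 4
G0 Z6.497
G0 X0.000 Y0.000
G1 X13.452 Y0.000
G1 X13.452 Y9.668
G1 X3.909 Y9.668
G1 X3.909 Y27.644
G1 X0.000 Y27.644
G1 X0.000 Y0.000
; layer 5
G0 Z8.121
G0 X0.000 Y0.000
G1 X13.452 Y0.000
G1 X13.452 Y9.668
G1 X3.909 Y9.668
G1 X3.909 Y27.644
G1 X0.000 Y27.644
G1 X0.000 Y0.000
; layer 6
G0 Z9.746
G0 X0.000 Y0.000
G1 X13.452 Y0.000
G1 X13.452 Y9.668
G1 X3.909 Y9.668
G1 X3.909 Y27.644
G1 X0.000 Y27.644
G1 X0.000 Y0.000
; layer 7
G0 Z11.370
G0 X0.000 Y0.000
G1 X13.452 Y0.000
G1 X13.452 Y9.668
G1 X3.909 Y9.668
G1 X3.909 Y27.644
G1 X0.000 Y27.644
G1 X0.000 Y0.000
M2 ; end

The solid is an L-shaped prism: outer 13.5 × 27.6 mm, arm thicknesses ≈ 9.67 mm (horizontal) and 3.91 mm (vertical), extruded 11.4 mm in z. Slicing at Δz = 1.624 mm — 7 equal slices spanning the solid's height, so layer i sits at z = i·h/7 — gives 7 non-empty perimeters. Each is a 6-segment closed polygon; G0 lifts to the layer z and rapids to the start vertex, then G1 traces the edges.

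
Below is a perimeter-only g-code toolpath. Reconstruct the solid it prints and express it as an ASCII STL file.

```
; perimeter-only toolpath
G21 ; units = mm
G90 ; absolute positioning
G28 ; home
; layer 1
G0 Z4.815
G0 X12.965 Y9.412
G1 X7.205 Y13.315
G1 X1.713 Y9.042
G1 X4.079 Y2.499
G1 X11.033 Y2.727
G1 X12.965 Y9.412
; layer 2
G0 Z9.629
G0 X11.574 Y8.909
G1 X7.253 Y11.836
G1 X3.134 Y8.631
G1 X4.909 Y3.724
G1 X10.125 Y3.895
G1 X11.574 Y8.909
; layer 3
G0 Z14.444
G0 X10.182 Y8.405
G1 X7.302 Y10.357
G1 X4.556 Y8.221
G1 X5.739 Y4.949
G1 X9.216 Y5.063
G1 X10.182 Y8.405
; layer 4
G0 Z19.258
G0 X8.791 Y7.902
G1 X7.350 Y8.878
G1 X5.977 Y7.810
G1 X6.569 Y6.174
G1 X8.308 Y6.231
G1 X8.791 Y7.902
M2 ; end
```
solid part
  facet normal 0.0000 0.0000 -1.0000
    outer loop
      vertex 0.291 9.453 0.000
      vertex 7.156 14.794 0.000
      vertex 14.357 9.915 0.000
    endloop
  endfacet
  facet normal 0.0000 0.0000 -1.0000
    outer loop
      vertex 3.249 1.274 0.000
      vertex 0.291 9.453 0.000
      vertex 14.357 9.915 0.000
    endloop
  endfacet
  facet normal 0.0000 0.0000 -1.0000
    outer loop
      vertex 11.942 1.559 0.000
      vertex 3.249 1.274 0.000
      vertex 14.357 9.915 0.000
    endloop
  endfacet
  facet normal 0.5443 0.8034 0.2413
    outer loop
      vertex 14.357 9.915 0.000
      vertex 7.156 14.794 0.000
      vertex 7.399 7.399 24.073
    endloop
  endfacet
  facet normal -0.5959 0.7659 0.2413
    outer loop
      vertex 7.156 14.794 0.000
      vertex 0.291 9.453 0.000
      vertex 7.399 7.399 24.073
    endloop
  endfacet
  facet normal -0.9126 -0.3300 0.2413
    outer loop
      vertex 0.291 9.453 0.000
      vertex 3.249 1.274 0.000
      vertex 7.399 7.399 24.073
    endloop
  endfacet
  facet normal 0.0318 -0.9699 0.2413
    outer loop
      vertex 3.249 1.274 0.000
      vertex 11.942 1.559 0.000
      vertex 7.399 7.399 24.073
    endloop
  endfacet
  facet normal 0.9323 -0.2694 0.2413
    outer loop
      vertex 11.942 1.559 0.000
      vertex 14.357 9.915 0.000
      vertex 7.399 7.399 24.073
    endloop
  endfacet
endsolid part

The G0 Z moves step by Δz≈4.815 mm. The G1 loops shrink linearly with z, so the solid tapers from its base footprint up to z≈24.1. Closing with a flat bottom cap and the tapered top and triangulating gives 8 facets — a regular 5-sided pyramid, base circumscribed radius ≈ 7.4 mm, apex at z ≈ 24.1 mm.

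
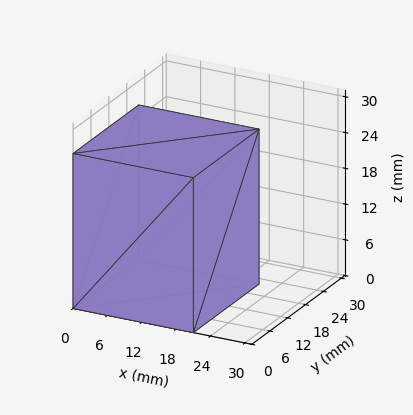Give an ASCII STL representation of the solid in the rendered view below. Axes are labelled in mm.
Reading the render: the shape is a rectangular box, roughly 21 × 22 mm footprint and 26 mm tall (dimensions read to the nearest mm from the axis ticks). For the STL, each face is triangulated and given an outward normal.

solid part
  facet normal 0.0000 0.0000 -1.0000
    outer loop
      vertex 21.00 22.00 0.00
      vertex 21.00 0.00 0.00
      vertex 0.00 0.00 0.00
    endloop
  endfacet
  facet normal 0.0000 0.0000 -1.0000
    outer loop
      vertex 0.00 22.00 0.00
      vertex 21.00 22.00 0.00
      vertex 0.00 0.00 0.00
    endloop
  endfacet
  facet normal 0.0000 0.0000 1.0000
    outer loop
      vertex 0.00 0.00 26.00
      vertex 21.00 0.00 26.00
      vertex 21.00 22.00 26.00
    endloop
  endfacet
  facet normal 0.0000 0.0000 1.0000
    outer loop
      vertex 0.00 0.00 26.00
      vertex 21.00 22.00 26.00
      vertex 0.00 22.00 26.00
    endloop
  endfacet
  facet normal 0.0000 -1.0000 0.0000
    outer loop
      vertex 0.00 0.00 0.00
      vertex 21.00 0.00 0.00
      vertex 21.00 0.00 26.00
    endloop
  endfacet
  facet normal 0.0000 -1.0000 0.0000
    outer loop
      vertex 0.00 0.00 0.00
      vertex 21.00 0.00 26.00
      vertex 0.00 0.00 26.00
    endloop
  endfacet
  facet normal 0.0000 1.0000 0.0000
    outer loop
      vertex 21.00 22.00 26.00
      vertex 21.00 22.00 0.00
      vertex 0.00 22.00 0.00
    endloop
  endfacet
  facet normal 0.0000 1.0000 0.0000
    outer loop
      vertex 0.00 22.00 26.00
      vertex 21.00 22.00 26.00
      vertex 0.00 22.00 0.00
    endloop
  endfacet
  facet normal -1.0000 0.0000 0.0000
    outer loop
      vertex 0.00 22.00 26.00
      vertex 0.00 22.00 0.00
      vertex 0.00 0.00 0.00
    endloop
  endfacet
  facet normal -1.0000 0.0000 0.0000
    outer loop
      vertex 0.00 0.00 26.00
      vertex 0.00 22.00 26.00
      vertex 0.00 0.00 0.00
    endloop
  endfacet
  facet normal 1.0000 0.0000 0.0000
    outer loop
      vertex 21.00 0.00 0.00
      vertex 21.00 22.00 0.00
      vertex 21.00 22.00 26.00
    endloop
  endfacet
  facet normal 1.0000 0.0000 0.0000
    outer loop
      vertex 21.00 0.00 0.00
      vertex 21.00 22.00 26.00
      vertex 21.00 0.00 26.00
    endloop
  endfacet
endsolid part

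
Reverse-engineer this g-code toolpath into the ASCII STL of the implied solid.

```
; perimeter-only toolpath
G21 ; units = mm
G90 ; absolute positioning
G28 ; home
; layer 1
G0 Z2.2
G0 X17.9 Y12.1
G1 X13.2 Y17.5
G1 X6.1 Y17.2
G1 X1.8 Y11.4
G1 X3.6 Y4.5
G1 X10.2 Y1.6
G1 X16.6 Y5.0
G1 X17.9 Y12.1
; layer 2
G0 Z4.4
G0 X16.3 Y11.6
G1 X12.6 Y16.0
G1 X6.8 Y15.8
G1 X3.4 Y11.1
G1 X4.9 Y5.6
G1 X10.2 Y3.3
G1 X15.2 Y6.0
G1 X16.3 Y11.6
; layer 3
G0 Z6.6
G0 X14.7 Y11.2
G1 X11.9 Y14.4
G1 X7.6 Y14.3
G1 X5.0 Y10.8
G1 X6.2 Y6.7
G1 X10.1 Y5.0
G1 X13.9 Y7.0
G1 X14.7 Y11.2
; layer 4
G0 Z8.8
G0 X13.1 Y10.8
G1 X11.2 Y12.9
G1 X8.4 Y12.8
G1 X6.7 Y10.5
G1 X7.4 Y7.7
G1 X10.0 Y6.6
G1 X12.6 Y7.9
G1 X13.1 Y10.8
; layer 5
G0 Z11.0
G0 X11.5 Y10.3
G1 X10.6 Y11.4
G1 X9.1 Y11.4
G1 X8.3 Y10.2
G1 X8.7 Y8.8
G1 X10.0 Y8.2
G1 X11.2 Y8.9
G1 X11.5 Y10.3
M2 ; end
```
solid part
  facet normal 0.0000 0.0000 -1.0000
    outer loop
      vertex 5.3 18.7 0.0
      vertex 13.9 19.0 0.0
      vertex 19.5 12.5 0.0
    endloop
  endfacet
  facet normal 0.0000 0.0000 -1.0000
    outer loop
      vertex 0.2 11.7 0.0
      vertex 5.3 18.7 0.0
      vertex 19.5 12.5 0.0
    endloop
  endfacet
  facet normal 0.0000 0.0000 -1.0000
    outer loop
      vertex 2.4 3.4 0.0
      vertex 0.2 11.7 0.0
      vertex 19.5 12.5 0.0
    endloop
  endfacet
  facet normal 0.0000 0.0000 -1.0000
    outer loop
      vertex 10.3 0.0 0.0
      vertex 2.4 3.4 0.0
      vertex 19.5 12.5 0.0
    endloop
  endfacet
  facet normal 0.0000 0.0000 -1.0000
    outer loop
      vertex 17.9 4.0 0.0
      vertex 10.3 0.0 0.0
      vertex 19.5 12.5 0.0
    endloop
  endfacet
  facet normal 0.6266 0.5399 0.5621
    outer loop
      vertex 19.5 12.5 0.0
      vertex 13.9 19.0 0.0
      vertex 9.9 9.9 13.2
    endloop
  endfacet
  facet normal -0.0289 0.8270 0.5614
    outer loop
      vertex 13.9 19.0 0.0
      vertex 5.3 18.7 0.0
      vertex 9.9 9.9 13.2
    endloop
  endfacet
  facet normal -0.6701 0.4882 0.5590
    outer loop
      vertex 5.3 18.7 0.0
      vertex 0.2 11.7 0.0
      vertex 9.9 9.9 13.2
    endloop
  endfacet
  facet normal -0.8010 -0.2123 0.5597
    outer loop
      vertex 0.2 11.7 0.0
      vertex 2.4 3.4 0.0
      vertex 9.9 9.9 13.2
    endloop
  endfacet
  facet normal -0.3274 -0.7607 0.5606
    outer loop
      vertex 2.4 3.4 0.0
      vertex 10.3 0.0 0.0
      vertex 9.9 9.9 13.2
    endloop
  endfacet
  facet normal 0.3855 -0.7325 0.5611
    outer loop
      vertex 10.3 0.0 0.0
      vertex 17.9 4.0 0.0
      vertex 9.9 9.9 13.2
    endloop
  endfacet
  facet normal 0.8133 -0.1531 0.5613
    outer loop
      vertex 17.9 4.0 0.0
      vertex 19.5 12.5 0.0
      vertex 9.9 9.9 13.2
    endloop
  endfacet
endsolid part

The G0 Z moves step by Δz≈2.2 mm. The G1 loops shrink linearly with z, so the solid tapers from its base footprint up to z≈13.2. Closing with a flat bottom cap and the tapered top and triangulating gives 12 facets — a regular 7-sided pyramid, base circumscribed radius ≈ 9.9 mm, apex at z ≈ 13.2 mm.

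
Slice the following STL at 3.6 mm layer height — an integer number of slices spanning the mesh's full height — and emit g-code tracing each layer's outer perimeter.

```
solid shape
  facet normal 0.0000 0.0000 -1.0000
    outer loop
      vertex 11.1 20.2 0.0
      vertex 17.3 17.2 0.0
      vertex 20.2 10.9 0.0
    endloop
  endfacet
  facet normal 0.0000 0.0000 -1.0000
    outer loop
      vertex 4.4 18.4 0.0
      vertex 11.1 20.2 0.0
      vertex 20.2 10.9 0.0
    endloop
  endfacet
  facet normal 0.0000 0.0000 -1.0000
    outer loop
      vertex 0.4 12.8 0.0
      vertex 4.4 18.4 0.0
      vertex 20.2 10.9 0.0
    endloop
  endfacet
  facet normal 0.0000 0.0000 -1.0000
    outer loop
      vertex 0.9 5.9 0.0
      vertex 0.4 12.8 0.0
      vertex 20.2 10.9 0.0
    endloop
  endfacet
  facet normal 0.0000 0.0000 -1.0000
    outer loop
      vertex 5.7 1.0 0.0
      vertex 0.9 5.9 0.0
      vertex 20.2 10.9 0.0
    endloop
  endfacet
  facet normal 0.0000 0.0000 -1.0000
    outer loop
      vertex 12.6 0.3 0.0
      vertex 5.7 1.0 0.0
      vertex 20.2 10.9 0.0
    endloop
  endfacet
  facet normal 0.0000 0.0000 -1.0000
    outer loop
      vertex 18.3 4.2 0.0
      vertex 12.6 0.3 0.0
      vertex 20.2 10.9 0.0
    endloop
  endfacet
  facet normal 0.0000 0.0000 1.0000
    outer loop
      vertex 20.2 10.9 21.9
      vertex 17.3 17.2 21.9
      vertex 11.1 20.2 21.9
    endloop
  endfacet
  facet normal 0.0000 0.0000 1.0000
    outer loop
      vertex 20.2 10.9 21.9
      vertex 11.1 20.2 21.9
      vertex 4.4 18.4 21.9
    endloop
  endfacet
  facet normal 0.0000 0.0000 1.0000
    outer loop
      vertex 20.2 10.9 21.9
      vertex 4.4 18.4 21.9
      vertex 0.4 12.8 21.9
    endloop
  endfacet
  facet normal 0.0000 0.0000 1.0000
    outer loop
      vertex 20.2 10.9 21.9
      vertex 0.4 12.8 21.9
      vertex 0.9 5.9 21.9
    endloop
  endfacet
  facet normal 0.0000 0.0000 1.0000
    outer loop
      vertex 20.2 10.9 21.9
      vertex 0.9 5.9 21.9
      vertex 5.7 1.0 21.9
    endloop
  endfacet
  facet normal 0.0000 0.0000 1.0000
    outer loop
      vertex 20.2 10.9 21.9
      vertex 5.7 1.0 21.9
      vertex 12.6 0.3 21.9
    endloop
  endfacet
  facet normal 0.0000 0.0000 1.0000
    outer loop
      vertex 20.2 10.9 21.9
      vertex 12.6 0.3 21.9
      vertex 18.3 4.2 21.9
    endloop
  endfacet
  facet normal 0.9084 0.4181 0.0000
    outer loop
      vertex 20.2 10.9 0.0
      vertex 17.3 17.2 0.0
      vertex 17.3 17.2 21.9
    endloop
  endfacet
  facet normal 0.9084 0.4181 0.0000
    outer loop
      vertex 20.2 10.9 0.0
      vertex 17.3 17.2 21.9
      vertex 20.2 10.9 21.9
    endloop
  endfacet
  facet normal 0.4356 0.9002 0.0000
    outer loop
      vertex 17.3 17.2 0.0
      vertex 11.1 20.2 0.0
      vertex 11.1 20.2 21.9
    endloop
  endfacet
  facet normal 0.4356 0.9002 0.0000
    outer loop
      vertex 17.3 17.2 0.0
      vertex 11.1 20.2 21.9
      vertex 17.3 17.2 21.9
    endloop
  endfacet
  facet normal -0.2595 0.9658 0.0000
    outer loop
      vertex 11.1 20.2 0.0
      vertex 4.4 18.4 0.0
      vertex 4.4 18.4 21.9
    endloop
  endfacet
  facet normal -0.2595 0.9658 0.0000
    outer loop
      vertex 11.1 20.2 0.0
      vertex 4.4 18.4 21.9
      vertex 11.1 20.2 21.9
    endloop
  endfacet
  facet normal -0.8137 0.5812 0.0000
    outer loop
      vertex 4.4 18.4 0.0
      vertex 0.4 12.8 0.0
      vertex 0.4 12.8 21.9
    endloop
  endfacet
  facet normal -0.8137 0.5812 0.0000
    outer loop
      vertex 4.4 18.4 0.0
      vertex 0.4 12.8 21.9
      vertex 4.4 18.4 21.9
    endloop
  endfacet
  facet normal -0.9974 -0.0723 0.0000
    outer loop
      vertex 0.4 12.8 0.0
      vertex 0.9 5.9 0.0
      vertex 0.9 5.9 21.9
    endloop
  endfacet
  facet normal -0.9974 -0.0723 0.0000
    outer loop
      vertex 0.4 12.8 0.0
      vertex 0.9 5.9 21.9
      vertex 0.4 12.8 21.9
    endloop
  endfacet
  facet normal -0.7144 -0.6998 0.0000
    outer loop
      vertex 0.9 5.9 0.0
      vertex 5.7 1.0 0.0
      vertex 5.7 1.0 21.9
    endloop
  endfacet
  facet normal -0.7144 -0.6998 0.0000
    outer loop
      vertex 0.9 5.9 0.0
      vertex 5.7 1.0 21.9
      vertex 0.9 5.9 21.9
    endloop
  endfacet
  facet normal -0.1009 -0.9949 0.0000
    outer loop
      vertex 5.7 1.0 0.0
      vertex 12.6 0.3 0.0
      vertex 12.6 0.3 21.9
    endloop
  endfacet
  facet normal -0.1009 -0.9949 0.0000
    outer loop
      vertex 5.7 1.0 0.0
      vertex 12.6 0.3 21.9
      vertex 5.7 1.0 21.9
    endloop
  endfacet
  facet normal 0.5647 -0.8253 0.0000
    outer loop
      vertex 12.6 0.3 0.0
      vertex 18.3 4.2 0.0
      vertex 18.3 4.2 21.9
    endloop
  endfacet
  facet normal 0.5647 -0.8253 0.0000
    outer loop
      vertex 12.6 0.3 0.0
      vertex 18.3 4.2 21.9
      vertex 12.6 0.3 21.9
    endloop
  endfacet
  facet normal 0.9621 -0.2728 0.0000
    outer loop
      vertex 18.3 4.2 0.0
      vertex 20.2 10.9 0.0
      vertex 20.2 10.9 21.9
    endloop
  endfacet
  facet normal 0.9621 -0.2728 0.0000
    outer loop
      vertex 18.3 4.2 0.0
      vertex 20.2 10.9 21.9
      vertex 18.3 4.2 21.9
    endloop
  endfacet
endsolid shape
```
; perimeter-only toolpath
G21 ; units = mm
G90 ; absolute positioning
G28 ; home
; layer 1
G0 Z3.6
G0 X20.2 Y10.9
G1 X17.3 Y17.2
G1 X11.1 Y20.2
G1 X4.4 Y18.4
G1 X0.4 Y12.8
G1 X0.9 Y5.9
G1 X5.7 Y1.0
G1 X12.6 Y0.3
G1 X18.3 Y4.2
G1 X20.2 Y10.9
; layer 2
G0 Z7.3
G0 X20.2 Y10.9
G1 X17.3 Y17.2
G1 X11.1 Y20.2
G1 X4.4 Y18.4
G1 X0.4 Y12.8
G1 X0.9 Y5.9
G1 X5.7 Y1.0
G1 X12.6 Y0.3
G1 X18.3 Y4.2
G1 X20.2 Y10.9
; layer 3
G0 Z10.9
G0 X20.2 Y10.9
G1 X17.3 Y17.2
G1 X11.1 Y20.2
G1 X4.4 Y18.4
G1 X0.4 Y12.8
G1 X0.9 Y5.9
G1 X5.7 Y1.0
G1 X12.6 Y0.3
G1 X18.3 Y4.2
G1 X20.2 Y10.9
; layer 4
G0 Z14.6
G0 X20.2 Y10.9
G1 X17.3 Y17.2
G1 X11.1 Y20.2
G1 X4.4 Y18.4
G1 X0.4 Y12.8
G1 X0.9 Y5.9
G1 X5.7 Y1.0
G1 X12.6 Y0.3
G1 X18.3 Y4.2
G1 X20.2 Y10.9
; layer 5
G0 Z18.2
G0 X20.2 Y10.9
G1 X17.3 Y17.2
G1 X11.1 Y20.2
G1 X4.4 Y18.4
G1 X0.4 Y12.8
G1 X0.9 Y5.9
G1 X5.7 Y1.0
G1 X12.6 Y0.3
G1 X18.3 Y4.2
G1 X20.2 Y10.9
; layer 6
G0 Z21.9
G0 X20.2 Y10.9
G1 X17.3 Y17.2
G1 X11.1 Y20.2
G1 X4.4 Y18.4
G1 X0.4 Y12.8
G1 X0.9 Y5.9
G1 X5.7 Y1.0
G1 X12.6 Y0.3
G1 X18.3 Y4.2
G1 X20.2 Y10.9
M2 ; end

The solid is a regular 9-sided prism (a cylinder approximated with 9 flat sides), circumscribed radius ≈ 10.1 mm, height ≈ 21.9 mm. Slicing at Δz = 3.6 mm — 6 equal slices spanning the solid's height, so layer i sits at z = i·h/6 — gives 6 non-empty perimeters. Each is a 9-segment closed polygon; G0 lifts to the layer z and rapids to the start vertex, then G1 traces the edges.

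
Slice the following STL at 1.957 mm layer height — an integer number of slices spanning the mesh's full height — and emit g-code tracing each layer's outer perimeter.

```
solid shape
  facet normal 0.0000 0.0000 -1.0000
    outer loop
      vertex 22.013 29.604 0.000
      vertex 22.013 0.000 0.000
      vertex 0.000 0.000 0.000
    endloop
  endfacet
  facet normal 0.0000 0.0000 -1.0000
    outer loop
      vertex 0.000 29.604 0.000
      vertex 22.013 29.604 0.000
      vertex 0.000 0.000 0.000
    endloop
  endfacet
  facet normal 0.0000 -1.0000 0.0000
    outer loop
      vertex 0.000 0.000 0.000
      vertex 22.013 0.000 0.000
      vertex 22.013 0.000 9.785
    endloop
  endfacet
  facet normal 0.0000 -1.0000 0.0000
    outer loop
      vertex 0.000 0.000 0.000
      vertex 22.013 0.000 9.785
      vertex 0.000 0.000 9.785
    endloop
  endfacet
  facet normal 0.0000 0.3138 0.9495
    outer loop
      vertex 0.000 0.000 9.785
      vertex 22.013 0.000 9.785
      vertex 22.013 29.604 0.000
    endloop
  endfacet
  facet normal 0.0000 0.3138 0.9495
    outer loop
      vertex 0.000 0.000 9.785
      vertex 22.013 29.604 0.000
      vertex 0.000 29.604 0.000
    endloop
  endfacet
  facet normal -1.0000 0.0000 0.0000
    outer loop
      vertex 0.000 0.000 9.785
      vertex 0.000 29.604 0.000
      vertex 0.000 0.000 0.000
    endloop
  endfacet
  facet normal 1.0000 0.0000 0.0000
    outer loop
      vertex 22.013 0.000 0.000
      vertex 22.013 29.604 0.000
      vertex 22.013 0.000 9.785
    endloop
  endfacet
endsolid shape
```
; perimeter-only toolpath
G21 ; units = mm
G90 ; absolute positioning
G28 ; home
; layer 1
G0 Z1.957
G0 X0.000 Y0.000
G1 X22.013 Y0.000
G1 X22.013 Y23.683
G1 X0.000 Y23.683
G1 X0.000 Y0.000
; layer 2
G0 Z3.914
G0 X0.000 Y0.000
G1 X22.013 Y0.000
G1 X22.013 Y17.762
G1 X0.000 Y17.762
G1 X0.000 Y0.000
; layer 3
G0 Z5.871
G0 X0.000 Y0.000
G1 X22.013 Y0.000
G1 X22.013 Y11.842
G1 X0.000 Y11.842
G1 X0.000 Y0.000
; layer 4
G0 Z7.828
G0 X0.000 Y0.000
G1 X22.013 Y0.000
G1 X22.013 Y5.921
G1 X0.000 Y5.921
G1 X0.000 Y0.000
M2 ; end

The solid is a wedge (ramp): 22 × 29.6 mm base, rising to 9.79 mm along the y=0 edge and sloping linearly to z=0 at y=29.6. Slicing at Δz = 1.957 mm — 5 equal slices spanning the solid's height, so layer i sits at z = i·h/5 — gives 4 non-empty perimeters. Each is a 4-segment closed polygon; G0 lifts to the layer z and rapids to the start vertex, then G1 traces the edges. The cross-section shrinks linearly with z (the slice at the apex is degenerate and omitted).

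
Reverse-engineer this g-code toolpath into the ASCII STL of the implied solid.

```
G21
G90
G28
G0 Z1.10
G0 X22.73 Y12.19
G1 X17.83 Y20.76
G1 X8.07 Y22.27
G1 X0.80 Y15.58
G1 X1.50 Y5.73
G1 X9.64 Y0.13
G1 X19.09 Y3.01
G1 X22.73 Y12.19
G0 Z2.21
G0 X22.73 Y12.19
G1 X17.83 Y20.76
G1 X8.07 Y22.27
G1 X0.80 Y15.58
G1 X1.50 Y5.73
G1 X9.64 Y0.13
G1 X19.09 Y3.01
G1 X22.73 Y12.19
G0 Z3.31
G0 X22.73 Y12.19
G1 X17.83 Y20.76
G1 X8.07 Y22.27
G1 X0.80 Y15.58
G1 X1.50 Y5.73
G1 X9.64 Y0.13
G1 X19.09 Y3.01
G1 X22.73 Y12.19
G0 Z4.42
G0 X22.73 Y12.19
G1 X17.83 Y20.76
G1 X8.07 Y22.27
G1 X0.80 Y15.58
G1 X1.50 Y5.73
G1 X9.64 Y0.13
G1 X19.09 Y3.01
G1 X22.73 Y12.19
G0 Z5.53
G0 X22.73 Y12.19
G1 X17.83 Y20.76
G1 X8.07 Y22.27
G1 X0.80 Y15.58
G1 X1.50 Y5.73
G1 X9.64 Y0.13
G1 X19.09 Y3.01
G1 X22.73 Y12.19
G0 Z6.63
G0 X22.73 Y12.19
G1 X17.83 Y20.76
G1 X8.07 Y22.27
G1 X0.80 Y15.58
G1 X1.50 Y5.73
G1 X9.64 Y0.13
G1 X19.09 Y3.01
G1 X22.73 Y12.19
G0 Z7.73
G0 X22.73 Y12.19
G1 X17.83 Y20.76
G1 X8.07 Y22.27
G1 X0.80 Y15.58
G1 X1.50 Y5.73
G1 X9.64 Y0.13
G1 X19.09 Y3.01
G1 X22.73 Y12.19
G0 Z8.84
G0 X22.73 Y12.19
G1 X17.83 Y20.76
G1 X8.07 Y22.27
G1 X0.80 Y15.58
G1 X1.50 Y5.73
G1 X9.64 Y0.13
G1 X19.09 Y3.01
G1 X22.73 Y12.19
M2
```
solid part
  facet normal 0.0000 0.0000 -1.0000
    outer loop
      vertex 8.07 22.27 0.00
      vertex 17.83 20.76 0.00
      vertex 22.73 12.19 0.00
    endloop
  endfacet
  facet normal 0.0000 0.0000 -1.0000
    outer loop
      vertex 0.80 15.58 0.00
      vertex 8.07 22.27 0.00
      vertex 22.73 12.19 0.00
    endloop
  endfacet
  facet normal 0.0000 0.0000 -1.0000
    outer loop
      vertex 1.50 5.73 0.00
      vertex 0.80 15.58 0.00
      vertex 22.73 12.19 0.00
    endloop
  endfacet
  facet normal 0.0000 0.0000 -1.0000
    outer loop
      vertex 9.64 0.13 0.00
      vertex 1.50 5.73 0.00
      vertex 22.73 12.19 0.00
    endloop
  endfacet
  facet normal 0.0000 0.0000 -1.0000
    outer loop
      vertex 19.09 3.01 0.00
      vertex 9.64 0.13 0.00
      vertex 22.73 12.19 0.00
    endloop
  endfacet
  facet normal 0.0000 0.0000 1.0000
    outer loop
      vertex 22.73 12.19 8.84
      vertex 17.83 20.76 8.84
      vertex 8.07 22.27 8.84
    endloop
  endfacet
  facet normal 0.0000 0.0000 1.0000
    outer loop
      vertex 22.73 12.19 8.84
      vertex 8.07 22.27 8.84
      vertex 0.80 15.58 8.84
    endloop
  endfacet
  facet normal 0.0000 0.0000 1.0000
    outer loop
      vertex 22.73 12.19 8.84
      vertex 0.80 15.58 8.84
      vertex 1.50 5.73 8.84
    endloop
  endfacet
  facet normal 0.0000 0.0000 1.0000
    outer loop
      vertex 22.73 12.19 8.84
      vertex 1.50 5.73 8.84
      vertex 9.64 0.13 8.84
    endloop
  endfacet
  facet normal 0.0000 0.0000 1.0000
    outer loop
      vertex 22.73 12.19 8.84
      vertex 9.64 0.13 8.84
      vertex 19.09 3.01 8.84
    endloop
  endfacet
  facet normal 0.8681 0.4964 0.0000
    outer loop
      vertex 22.73 12.19 0.00
      vertex 17.83 20.76 0.00
      vertex 17.83 20.76 8.84
    endloop
  endfacet
  facet normal 0.8681 0.4964 0.0000
    outer loop
      vertex 22.73 12.19 0.00
      vertex 17.83 20.76 8.84
      vertex 22.73 12.19 8.84
    endloop
  endfacet
  facet normal 0.1529 0.9882 0.0000
    outer loop
      vertex 17.83 20.76 0.00
      vertex 8.07 22.27 0.00
      vertex 8.07 22.27 8.84
    endloop
  endfacet
  facet normal 0.1529 0.9882 0.0000
    outer loop
      vertex 17.83 20.76 0.00
      vertex 8.07 22.27 8.84
      vertex 17.83 20.76 8.84
    endloop
  endfacet
  facet normal -0.6771 0.7359 0.0000
    outer loop
      vertex 8.07 22.27 0.00
      vertex 0.80 15.58 0.00
      vertex 0.80 15.58 8.84
    endloop
  endfacet
  facet normal -0.6771 0.7359 0.0000
    outer loop
      vertex 8.07 22.27 0.00
      vertex 0.80 15.58 8.84
      vertex 8.07 22.27 8.84
    endloop
  endfacet
  facet normal -0.9975 -0.0709 0.0000
    outer loop
      vertex 0.80 15.58 0.00
      vertex 1.50 5.73 0.00
      vertex 1.50 5.73 8.84
    endloop
  endfacet
  facet normal -0.9975 -0.0709 0.0000
    outer loop
      vertex 0.80 15.58 0.00
      vertex 1.50 5.73 8.84
      vertex 0.80 15.58 8.84
    endloop
  endfacet
  facet normal -0.5668 -0.8239 0.0000
    outer loop
      vertex 1.50 5.73 0.00
      vertex 9.64 0.13 0.00
      vertex 9.64 0.13 8.84
    endloop
  endfacet
  facet normal -0.5668 -0.8239 0.0000
    outer loop
      vertex 1.50 5.73 0.00
      vertex 9.64 0.13 8.84
      vertex 1.50 5.73 8.84
    endloop
  endfacet
  facet normal 0.2915 -0.9566 0.0000
    outer loop
      vertex 9.64 0.13 0.00
      vertex 19.09 3.01 0.00
      vertex 19.09 3.01 8.84
    endloop
  endfacet
  facet normal 0.2915 -0.9566 0.0000
    outer loop
      vertex 9.64 0.13 0.00
      vertex 19.09 3.01 8.84
      vertex 9.64 0.13 8.84
    endloop
  endfacet
  facet normal 0.9296 -0.3686 0.0000
    outer loop
      vertex 19.09 3.01 0.00
      vertex 22.73 12.19 0.00
      vertex 22.73 12.19 8.84
    endloop
  endfacet
  facet normal 0.9296 -0.3686 0.0000
    outer loop
      vertex 19.09 3.01 0.00
      vertex 22.73 12.19 8.84
      vertex 19.09 3.01 8.84
    endloop
  endfacet
endsolid part

The G0 Z moves step by Δz≈1.10 mm. Every layer's G1 loop is the same polygon, so the solid is a straight extrusion of it from z=0 to z≈8.84. Closing with flat bottom and top caps and triangulating gives 24 facets — a regular 7-sided prism (a cylinder approximated with 7 flat sides), circumscribed radius ≈ 11.4 mm, height ≈ 8.84 mm.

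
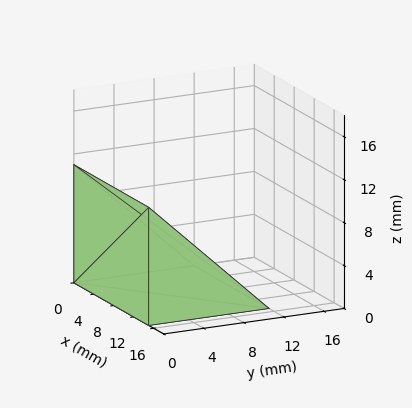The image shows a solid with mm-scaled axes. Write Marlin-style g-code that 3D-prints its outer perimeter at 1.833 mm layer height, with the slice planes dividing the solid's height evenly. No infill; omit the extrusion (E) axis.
Reading the render: the shape is a wedge (ramp): 15 × 12 mm base, rising to 11 mm along the y=0 edge and sloping linearly to z=0 at y=12 (dimensions read to the nearest mm from the axis ticks). For the g-code, the solid's height is divided into equal slices at the stated Δz and each level perimeter traced with G1 moves after a G0 lift.

; perimeter-only toolpath
G21 ; units = mm
G90 ; absolute positioning
G28 ; home
; layer 1
G0 Z1.833
G0 X0.000 Y0.000
G1 X15.000 Y0.000
G1 X15.000 Y10.000
G1 X0.000 Y10.000
G1 X0.000 Y0.000
; layer 2
G0 Z3.667
G0 X0.000 Y0.000
G1 X15.000 Y0.000
G1 X15.000 Y8.000
G1 X0.000 Y8.000
G1 X0.000 Y0.000
; layer 3
G0 Z5.500
G0 X0.000 Y0.000
G1 X15.000 Y0.000
G1 X15.000 Y6.000
G1 X0.000 Y6.000
G1 X0.000 Y0.000
; layer 4
G0 Z7.333
G0 X0.000 Y0.000
G1 X15.000 Y0.000
G1 X15.000 Y4.000
G1 X0.000 Y4.000
G1 X0.000 Y0.000
; layer 5
G0 Z9.167
G0 X0.000 Y0.000
G1 X15.000 Y0.000
G1 X15.000 Y2.000
G1 X0.000 Y2.000
G1 X0.000 Y0.000
M2 ; end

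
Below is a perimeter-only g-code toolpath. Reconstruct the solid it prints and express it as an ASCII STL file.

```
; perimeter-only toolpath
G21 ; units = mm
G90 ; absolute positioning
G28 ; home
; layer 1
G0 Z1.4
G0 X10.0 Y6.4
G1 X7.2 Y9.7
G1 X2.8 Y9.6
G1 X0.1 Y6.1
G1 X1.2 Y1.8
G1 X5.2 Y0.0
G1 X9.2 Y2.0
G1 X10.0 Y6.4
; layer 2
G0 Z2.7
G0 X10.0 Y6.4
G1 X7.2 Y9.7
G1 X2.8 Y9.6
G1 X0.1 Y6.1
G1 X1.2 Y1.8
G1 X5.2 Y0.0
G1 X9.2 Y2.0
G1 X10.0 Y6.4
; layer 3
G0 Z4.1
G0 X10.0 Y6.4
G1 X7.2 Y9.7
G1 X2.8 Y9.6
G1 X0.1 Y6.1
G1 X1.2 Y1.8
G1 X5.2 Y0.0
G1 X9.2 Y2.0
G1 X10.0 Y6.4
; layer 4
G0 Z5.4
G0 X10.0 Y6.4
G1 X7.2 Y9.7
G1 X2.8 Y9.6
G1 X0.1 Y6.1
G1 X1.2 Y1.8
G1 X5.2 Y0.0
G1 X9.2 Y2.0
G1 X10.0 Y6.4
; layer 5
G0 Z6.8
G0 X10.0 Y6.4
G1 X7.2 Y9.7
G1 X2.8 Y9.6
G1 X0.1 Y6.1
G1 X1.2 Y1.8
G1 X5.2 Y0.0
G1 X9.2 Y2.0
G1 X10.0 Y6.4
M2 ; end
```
solid part
  facet normal 0.0000 0.0000 -1.0000
    outer loop
      vertex 2.8 9.6 0.0
      vertex 7.2 9.7 0.0
      vertex 10.0 6.4 0.0
    endloop
  endfacet
  facet normal 0.0000 0.0000 -1.0000
    outer loop
      vertex 0.1 6.1 0.0
      vertex 2.8 9.6 0.0
      vertex 10.0 6.4 0.0
    endloop
  endfacet
  facet normal 0.0000 0.0000 -1.0000
    outer loop
      vertex 1.2 1.8 0.0
      vertex 0.1 6.1 0.0
      vertex 10.0 6.4 0.0
    endloop
  endfacet
  facet normal 0.0000 0.0000 -1.0000
    outer loop
      vertex 5.2 0.0 0.0
      vertex 1.2 1.8 0.0
      vertex 10.0 6.4 0.0
    endloop
  endfacet
  facet normal 0.0000 0.0000 -1.0000
    outer loop
      vertex 9.2 2.0 0.0
      vertex 5.2 0.0 0.0
      vertex 10.0 6.4 0.0
    endloop
  endfacet
  facet normal 0.0000 0.0000 1.0000
    outer loop
      vertex 10.0 6.4 6.8
      vertex 7.2 9.7 6.8
      vertex 2.8 9.6 6.8
    endloop
  endfacet
  facet normal 0.0000 0.0000 1.0000
    outer loop
      vertex 10.0 6.4 6.8
      vertex 2.8 9.6 6.8
      vertex 0.1 6.1 6.8
    endloop
  endfacet
  facet normal 0.0000 0.0000 1.0000
    outer loop
      vertex 10.0 6.4 6.8
      vertex 0.1 6.1 6.8
      vertex 1.2 1.8 6.8
    endloop
  endfacet
  facet normal 0.0000 0.0000 1.0000
    outer loop
      vertex 10.0 6.4 6.8
      vertex 1.2 1.8 6.8
      vertex 5.2 0.0 6.8
    endloop
  endfacet
  facet normal 0.0000 0.0000 1.0000
    outer loop
      vertex 10.0 6.4 6.8
      vertex 5.2 0.0 6.8
      vertex 9.2 2.0 6.8
    endloop
  endfacet
  facet normal 0.7625 0.6470 0.0000
    outer loop
      vertex 10.0 6.4 0.0
      vertex 7.2 9.7 0.0
      vertex 7.2 9.7 6.8
    endloop
  endfacet
  facet normal 0.7625 0.6470 0.0000
    outer loop
      vertex 10.0 6.4 0.0
      vertex 7.2 9.7 6.8
      vertex 10.0 6.4 6.8
    endloop
  endfacet
  facet normal -0.0227 0.9997 0.0000
    outer loop
      vertex 7.2 9.7 0.0
      vertex 2.8 9.6 0.0
      vertex 2.8 9.6 6.8
    endloop
  endfacet
  facet normal -0.0227 0.9997 0.0000
    outer loop
      vertex 7.2 9.7 0.0
      vertex 2.8 9.6 6.8
      vertex 7.2 9.7 6.8
    endloop
  endfacet
  facet normal -0.7918 0.6108 0.0000
    outer loop
      vertex 2.8 9.6 0.0
      vertex 0.1 6.1 0.0
      vertex 0.1 6.1 6.8
    endloop
  endfacet
  facet normal -0.7918 0.6108 0.0000
    outer loop
      vertex 2.8 9.6 0.0
      vertex 0.1 6.1 6.8
      vertex 2.8 9.6 6.8
    endloop
  endfacet
  facet normal -0.9688 -0.2478 0.0000
    outer loop
      vertex 0.1 6.1 0.0
      vertex 1.2 1.8 0.0
      vertex 1.2 1.8 6.8
    endloop
  endfacet
  facet normal -0.9688 -0.2478 0.0000
    outer loop
      vertex 0.1 6.1 0.0
      vertex 1.2 1.8 6.8
      vertex 0.1 6.1 6.8
    endloop
  endfacet
  facet normal -0.4104 -0.9119 0.0000
    outer loop
      vertex 1.2 1.8 0.0
      vertex 5.2 0.0 0.0
      vertex 5.2 0.0 6.8
    endloop
  endfacet
  facet normal -0.4104 -0.9119 0.0000
    outer loop
      vertex 1.2 1.8 0.0
      vertex 5.2 0.0 6.8
      vertex 1.2 1.8 6.8
    endloop
  endfacet
  facet normal 0.4472 -0.8944 0.0000
    outer loop
      vertex 5.2 0.0 0.0
      vertex 9.2 2.0 0.0
      vertex 9.2 2.0 6.8
    endloop
  endfacet
  facet normal 0.4472 -0.8944 0.0000
    outer loop
      vertex 5.2 0.0 0.0
      vertex 9.2 2.0 6.8
      vertex 5.2 0.0 6.8
    endloop
  endfacet
  facet normal 0.9839 -0.1789 0.0000
    outer loop
      vertex 9.2 2.0 0.0
      vertex 10.0 6.4 0.0
      vertex 10.0 6.4 6.8
    endloop
  endfacet
  facet normal 0.9839 -0.1789 0.0000
    outer loop
      vertex 9.2 2.0 0.0
      vertex 10.0 6.4 6.8
      vertex 9.2 2.0 6.8
    endloop
  endfacet
endsolid part

The G0 Z moves step by Δz≈1.4 mm. Every layer's G1 loop is the same polygon, so the solid is a straight extrusion of it from z=0 to z≈6.8. Closing with flat bottom and top caps and triangulating gives 24 facets — a regular 7-sided prism (a cylinder approximated with 7 flat sides), circumscribed radius ≈ 5.1 mm, height ≈ 6.8 mm.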